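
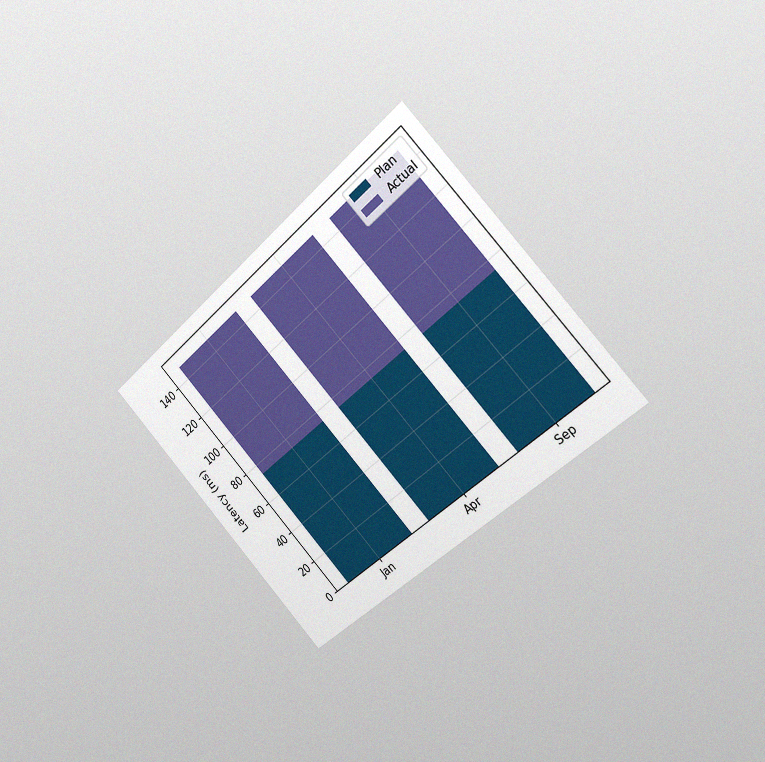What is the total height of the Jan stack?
148ms

The chart is tilted about 43° counter-clockwise and viewed slightly from the right, with some photo noise. The Jan stack's top reaches 148ms on the y-axis.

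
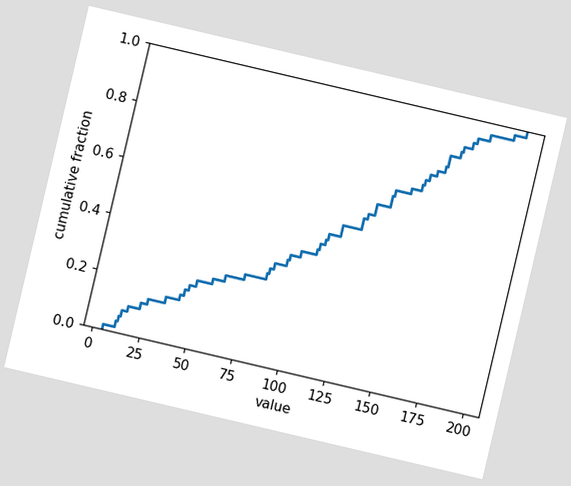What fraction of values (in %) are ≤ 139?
70%

The chart is tilted about 13° clockwise. At x=139 the ECDF step is at 70%.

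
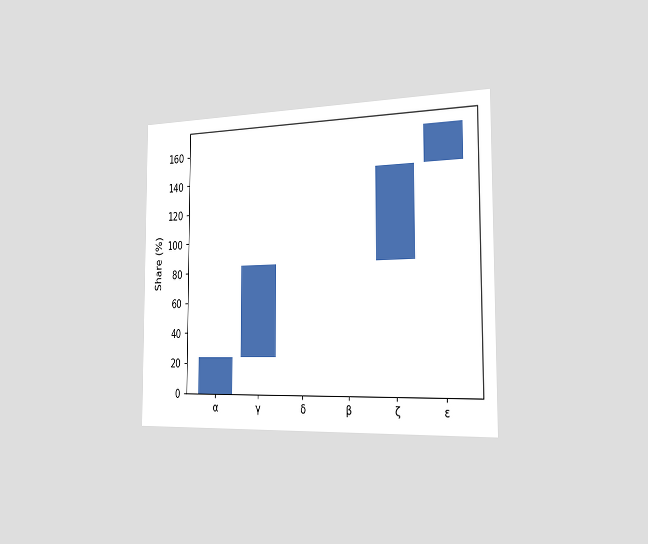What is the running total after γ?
84%

The chart is viewed slightly from the right. After γ the running total reaches 84%.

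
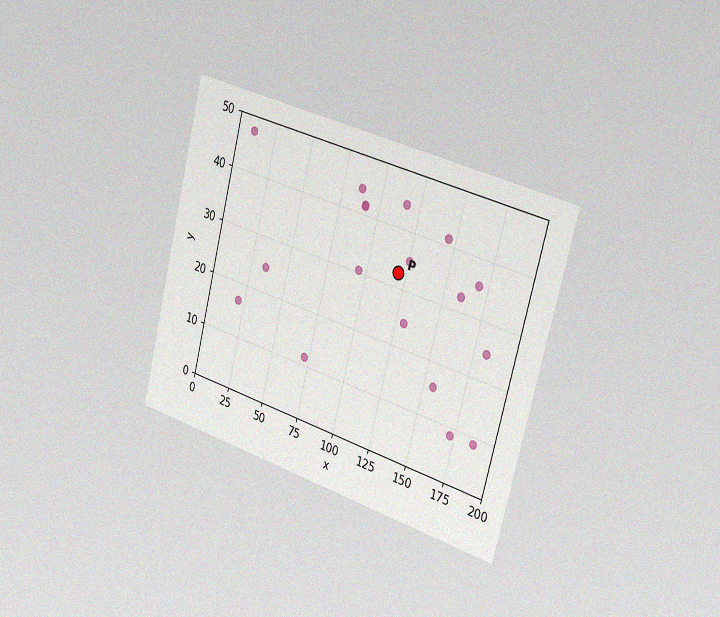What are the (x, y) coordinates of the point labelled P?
The chart is tilted about 14° clockwise and viewed slightly from the right, with some photo noise. Following the gridlines from P to each axis, P sits at (120, 32.5).

(120, 32.5)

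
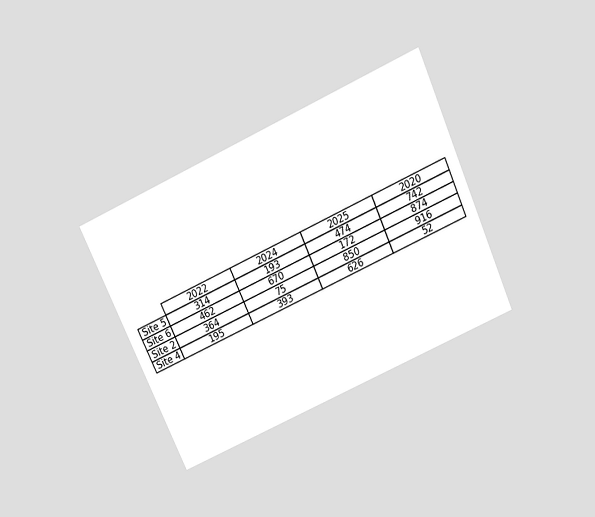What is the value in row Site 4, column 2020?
The chart is tilted about 24° counter-clockwise and viewed slightly from above. The (Site 4, 2020) cell reads 52.

52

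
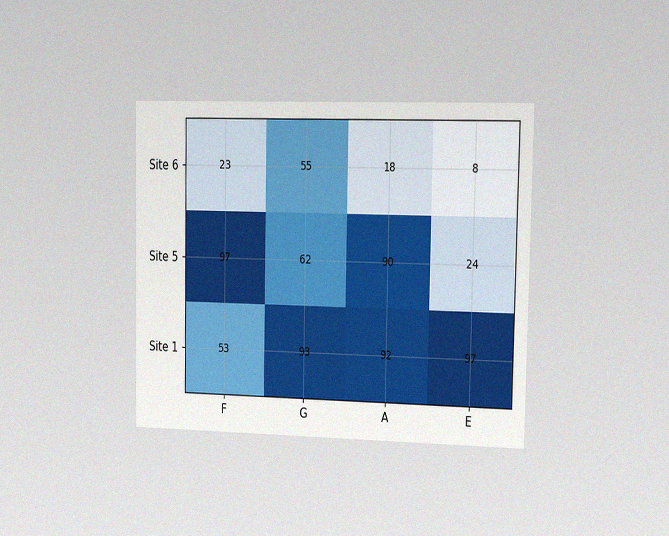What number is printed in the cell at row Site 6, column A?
18

The chart is viewed slightly from the right, with some photo noise. The (Site 6, A) cell reads 18.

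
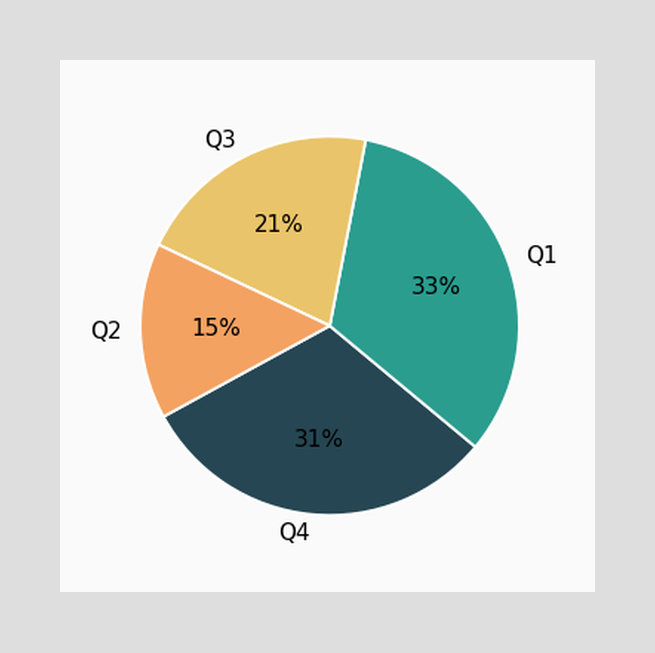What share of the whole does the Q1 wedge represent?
The Q1 slice takes up 33% of the pie.

33%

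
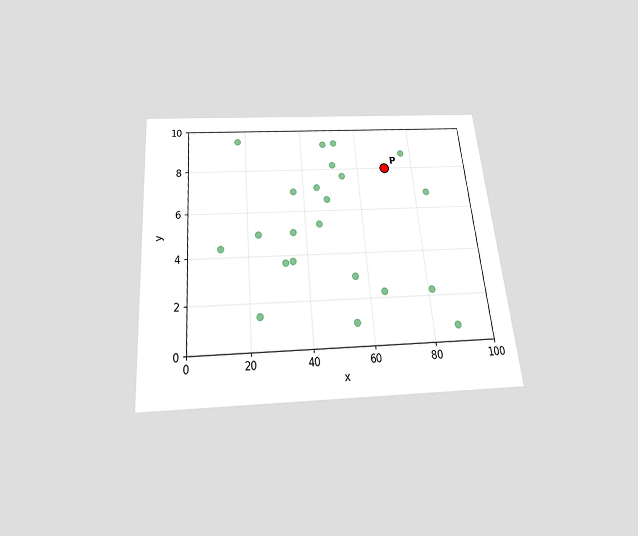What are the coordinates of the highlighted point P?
The chart is tilted about 5° counter-clockwise and viewed slightly from below. Following the gridlines from P to each axis, P sits at (70, 8).

(70, 8)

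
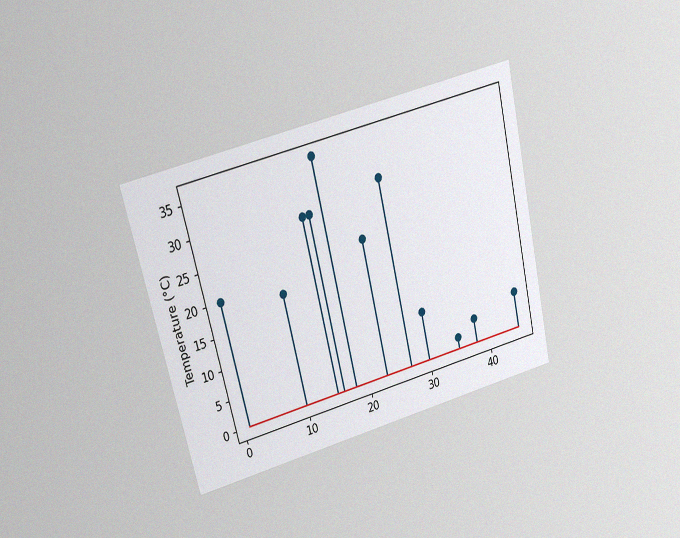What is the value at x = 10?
18°C

The chart is tilted about 14° counter-clockwise and viewed at a slight angle, with some photo noise. The stem at x=10 reaches 18°C.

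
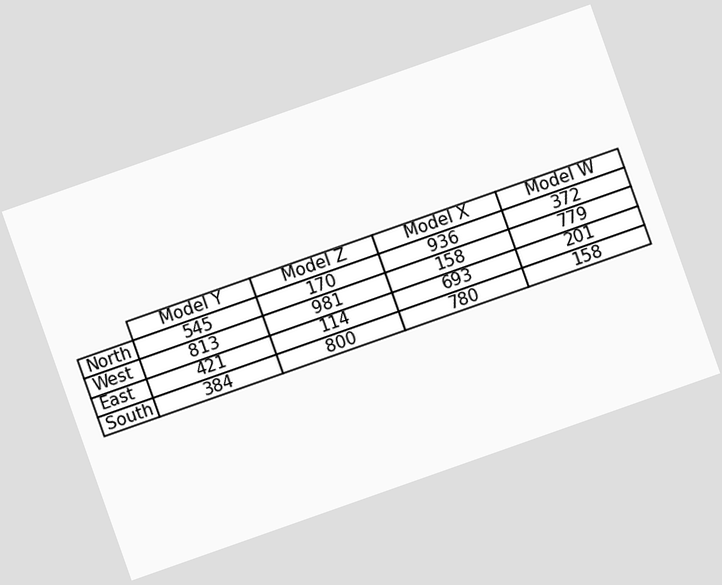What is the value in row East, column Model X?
693

The chart is tilted about 19° counter-clockwise. The (East, Model X) cell reads 693.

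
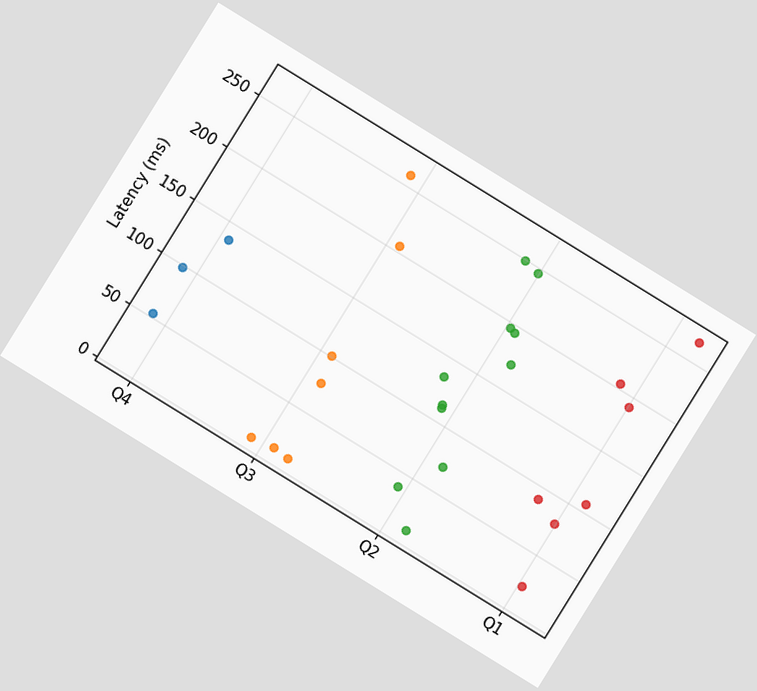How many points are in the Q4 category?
3

The chart is tilted about 32° clockwise. Counting the markers in the Q4 column gives 3.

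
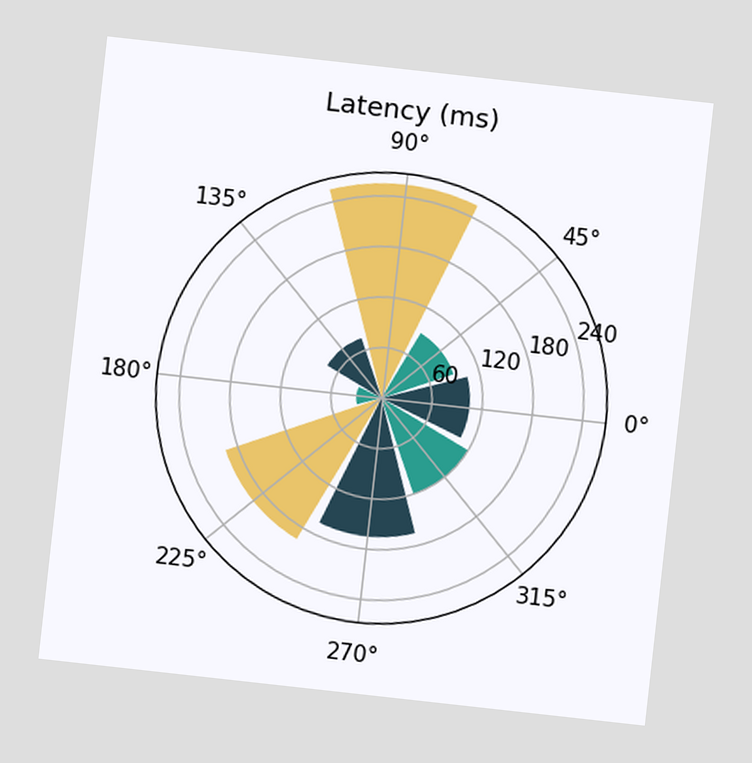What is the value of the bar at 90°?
255ms

The chart is tilted about 6° clockwise. The bar at 90° reaches 255ms on the radial axis.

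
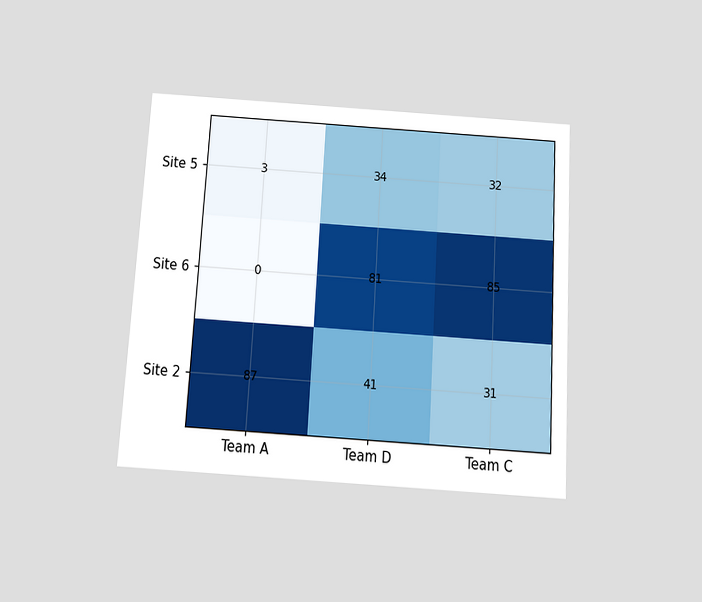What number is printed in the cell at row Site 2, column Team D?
The chart is tilted about 3° clockwise and viewed slightly from below. The (Site 2, Team D) cell reads 41.

41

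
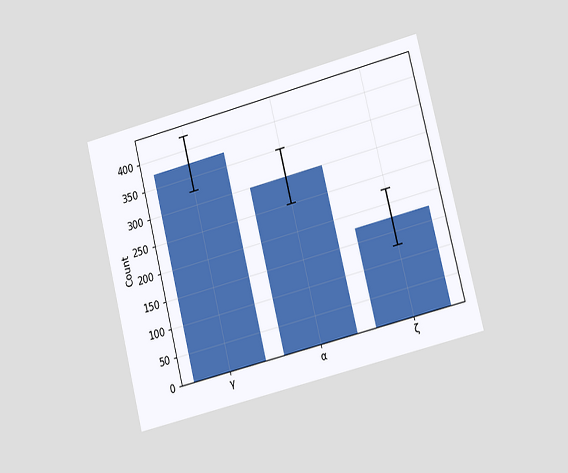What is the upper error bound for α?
The chart is tilted about 14° counter-clockwise and viewed slightly from the right. The α bar's upper whisker reaches 350.

350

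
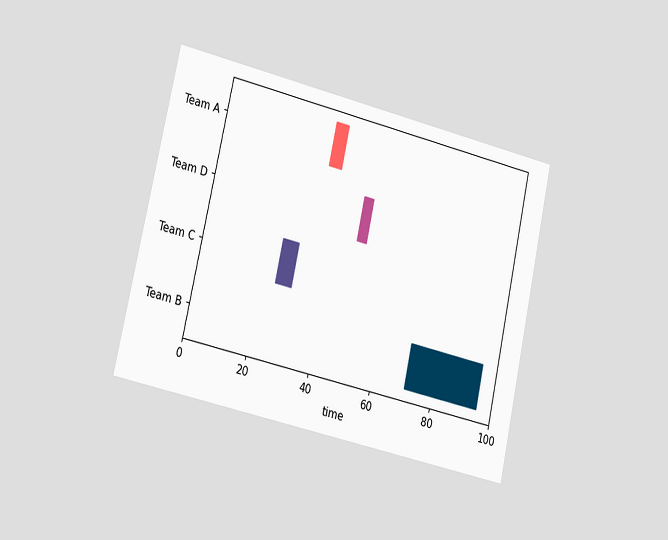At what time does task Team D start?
48

The chart is tilted about 13° clockwise and viewed slightly from the left. The Team D bar begins at t=48.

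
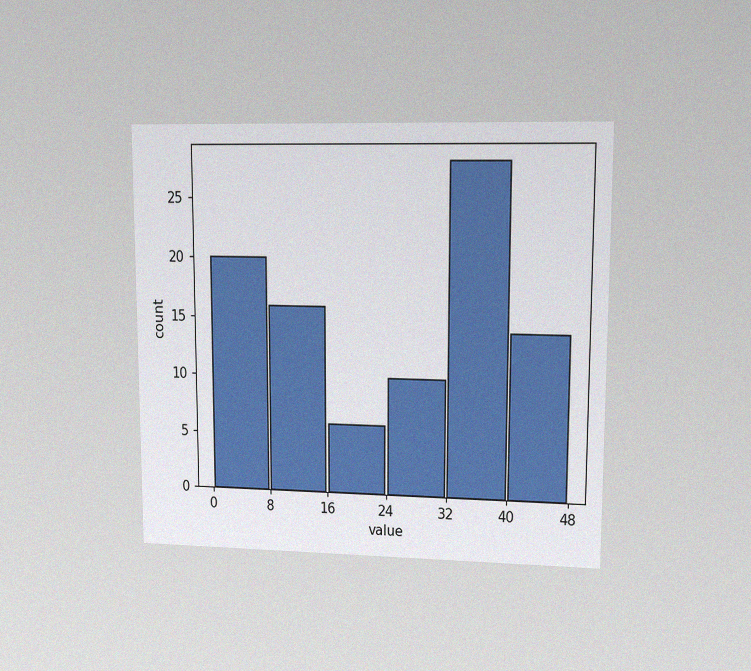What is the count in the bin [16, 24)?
The chart is viewed at a slight angle, with some photo noise. The [16, 24) bin has height 6.

6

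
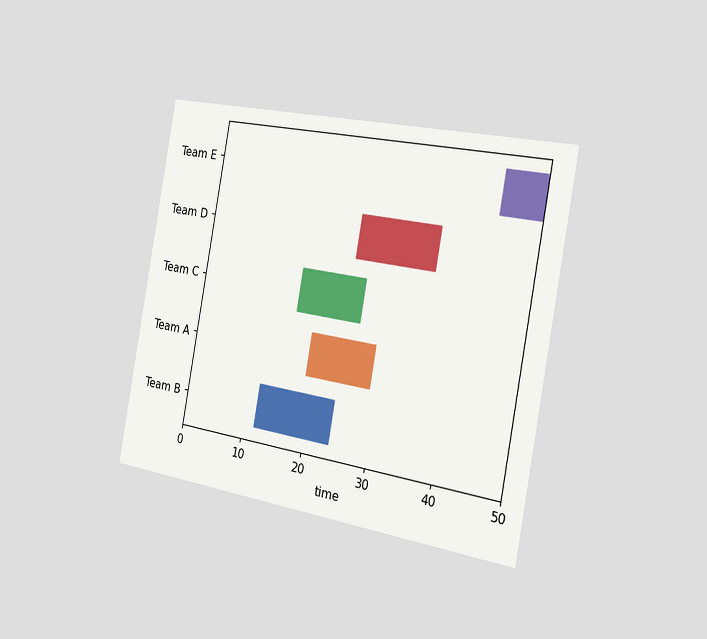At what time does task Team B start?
12

The chart is tilted about 10° clockwise and viewed slightly from the right. The Team B bar begins at t=12.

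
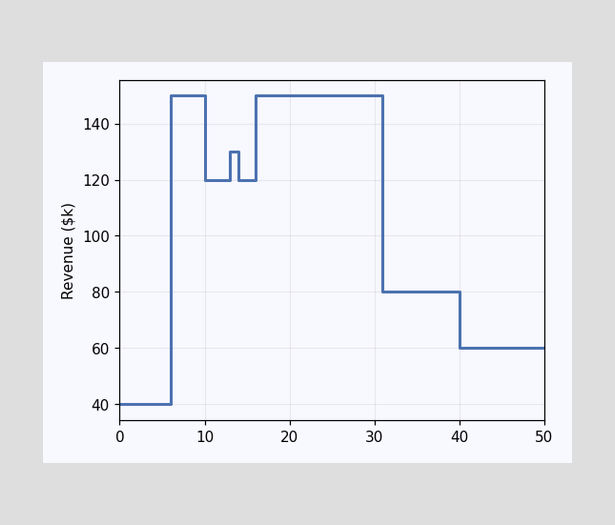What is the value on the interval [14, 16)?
On [14, 16) the step sits at $120k.

$120k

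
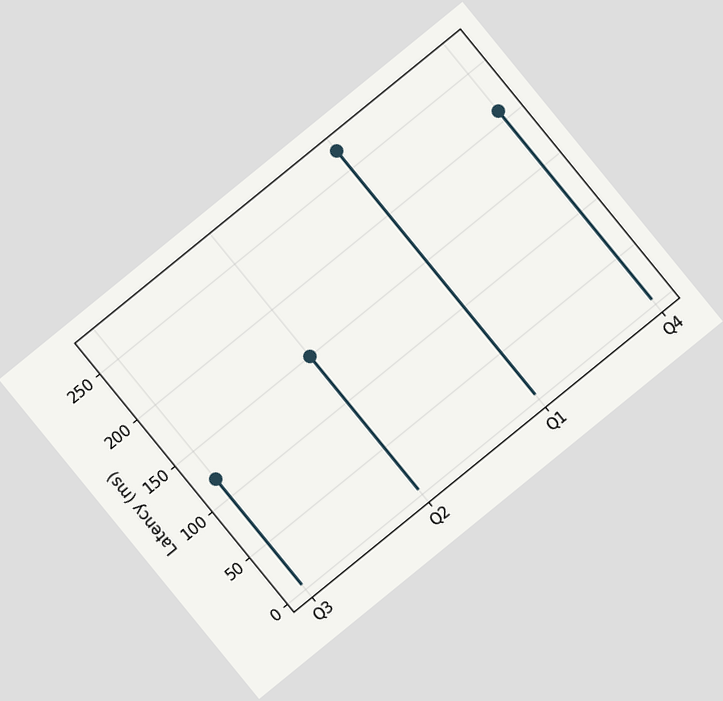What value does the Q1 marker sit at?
The chart is tilted about 39° counter-clockwise. The Q1 marker sits at 270ms.

270ms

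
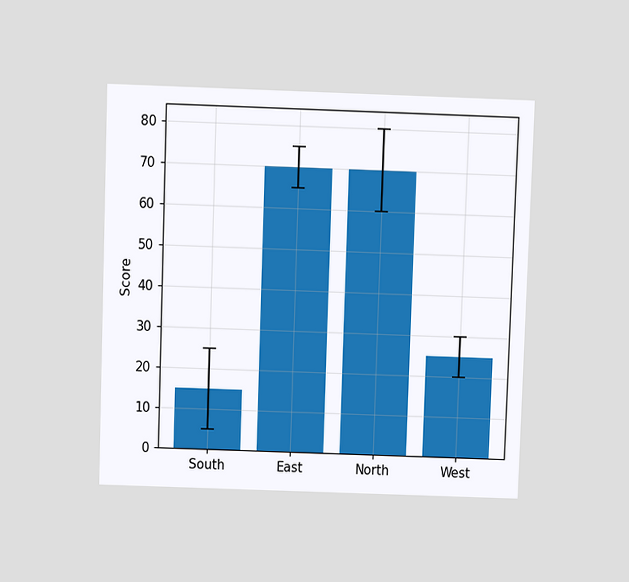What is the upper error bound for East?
The chart is viewed at a slight angle. The East bar's upper whisker reaches 75.

75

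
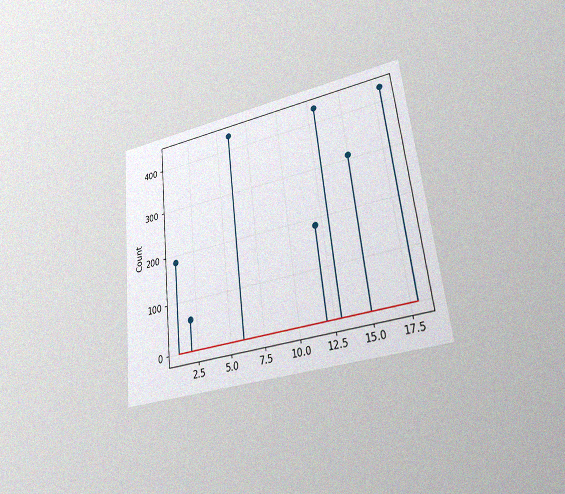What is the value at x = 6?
The chart is tilted about 6° counter-clockwise and viewed at a slight angle, with some photo noise. The stem at x=6 reaches 434.

434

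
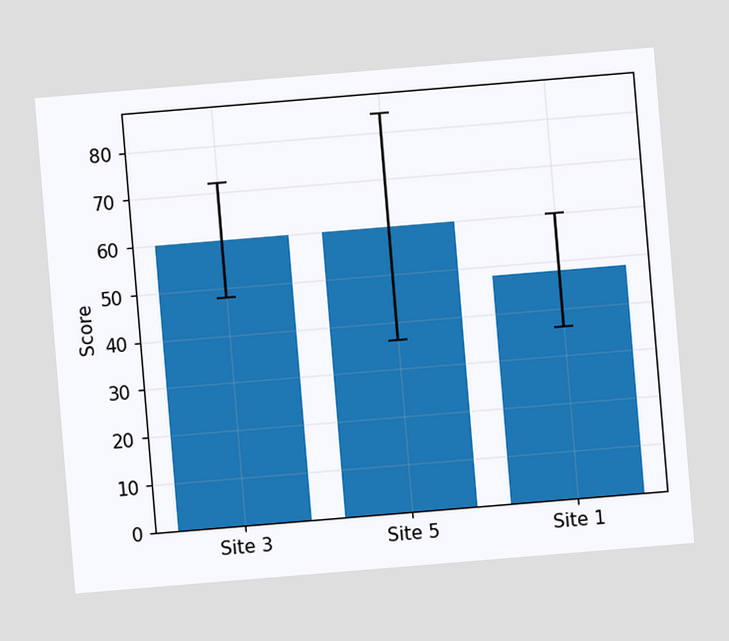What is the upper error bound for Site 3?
72

The chart is tilted about 5° counter-clockwise. The Site 3 bar's upper whisker reaches 72.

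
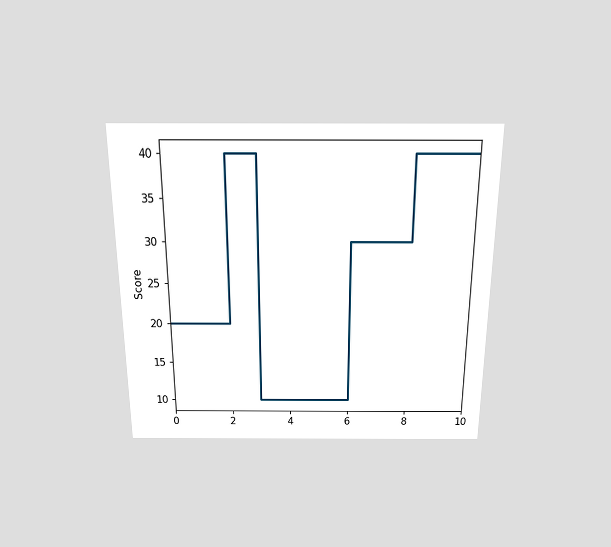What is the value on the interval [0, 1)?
20

The chart is viewed slightly from above. On [0, 1) the step sits at 20.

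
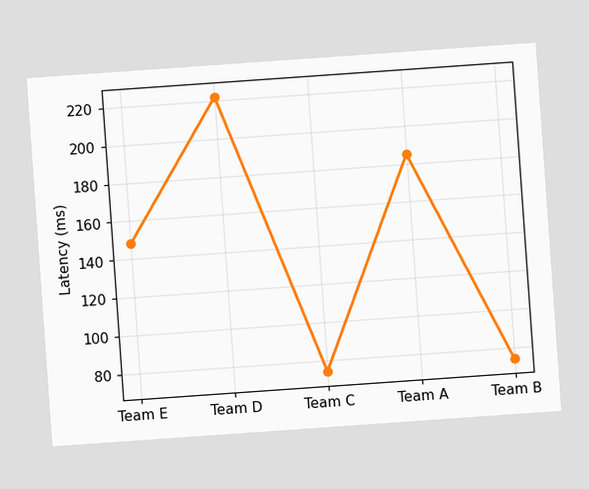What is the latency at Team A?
185ms

The chart is tilted about 4° counter-clockwise. At Team A, the line is at 185ms.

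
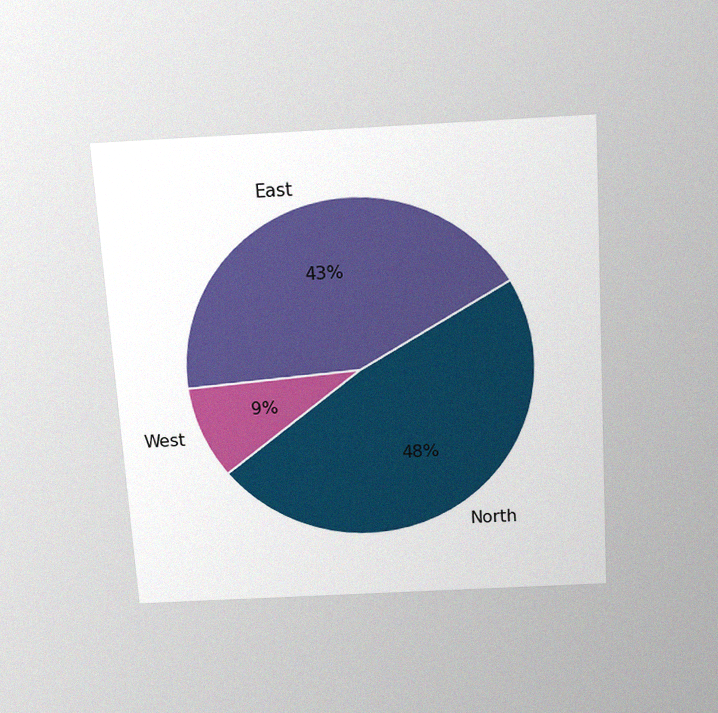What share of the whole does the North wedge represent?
The chart is tilted about 4° counter-clockwise and viewed slightly from above, with some photo noise. The North slice takes up 48% of the pie.

48%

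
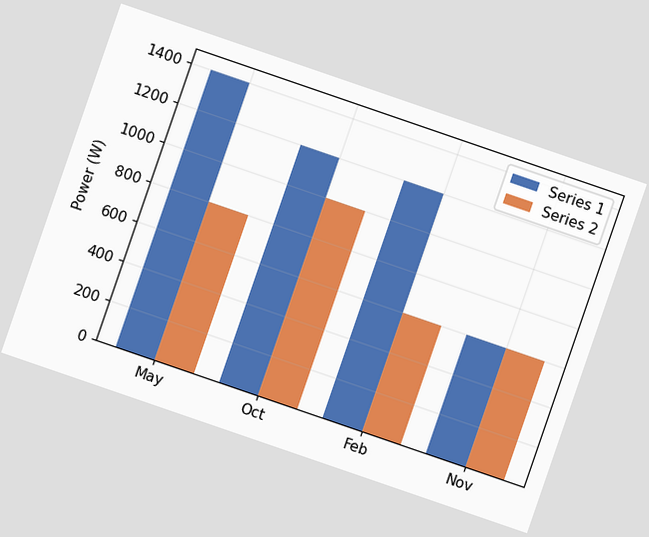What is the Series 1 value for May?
The chart is tilted about 19° clockwise. The Series 1 bar at May reaches 1400W on the y-axis.

1400W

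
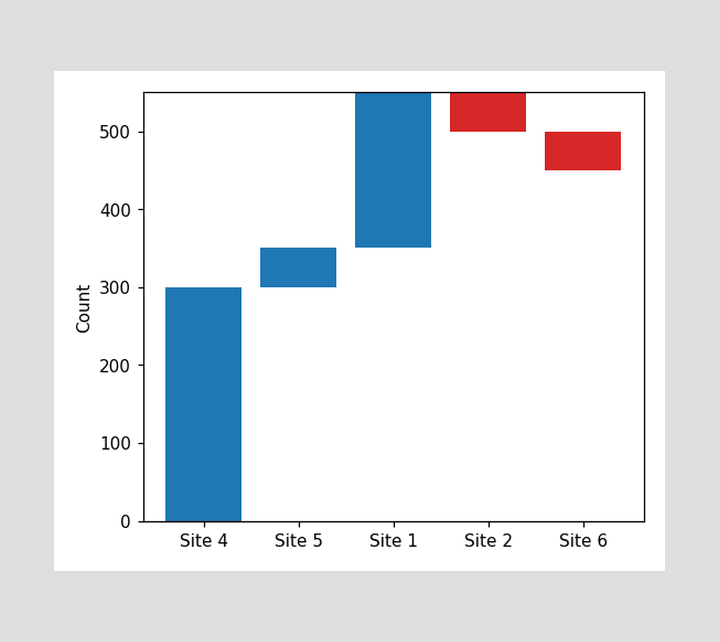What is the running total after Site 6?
450

After Site 6 the running total reaches 450.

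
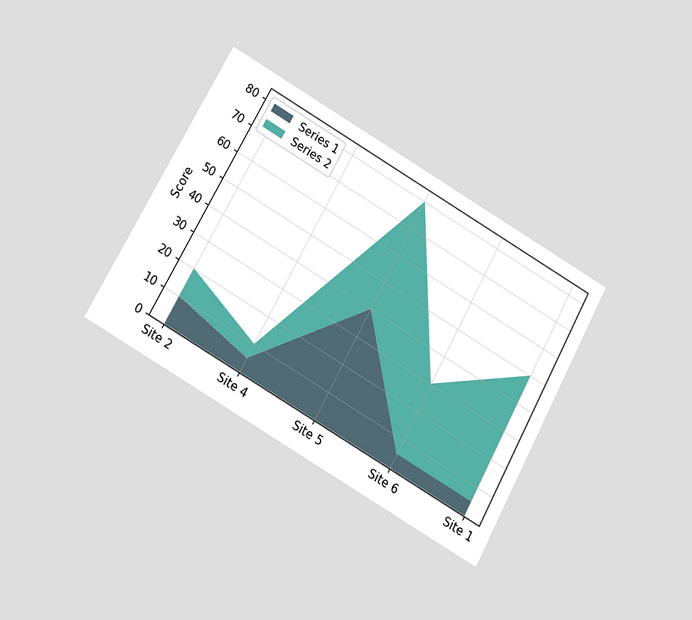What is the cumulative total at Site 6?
30

The chart is tilted about 29° clockwise and viewed at a slight angle. The stacked total at Site 6 reaches 30.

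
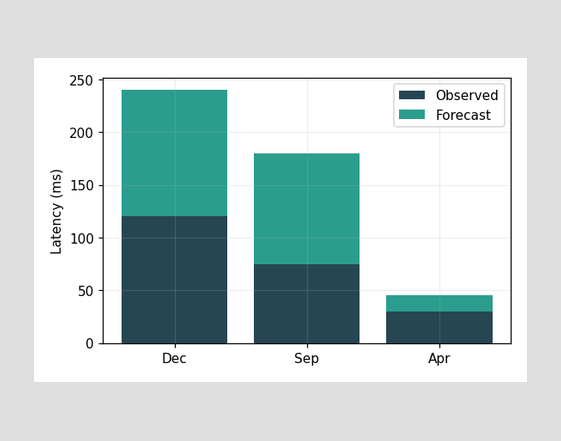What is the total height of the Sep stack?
180ms

The Sep stack's top reaches 180ms on the y-axis.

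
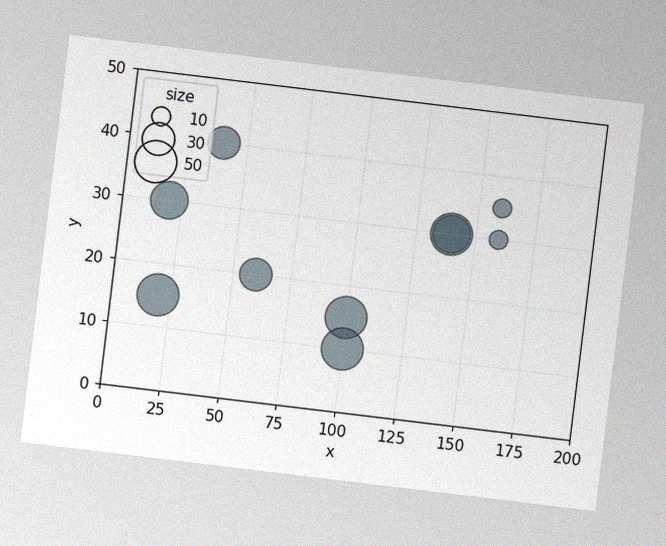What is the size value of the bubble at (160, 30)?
The chart is tilted about 7° clockwise, with some photo noise. Matching the bubble at (160, 30) against the size legend gives 10.

10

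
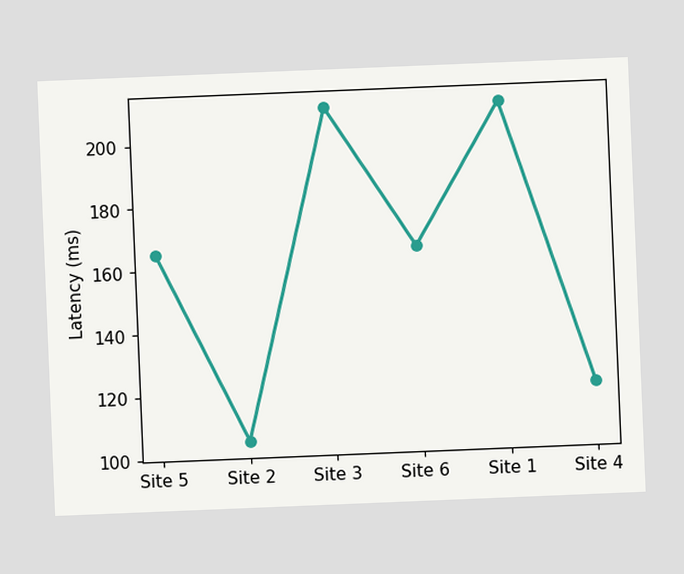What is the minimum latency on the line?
The chart is tilted about 2° counter-clockwise. The lowest point is at Site 2, and reading across to the y-axis gives 105ms.

105ms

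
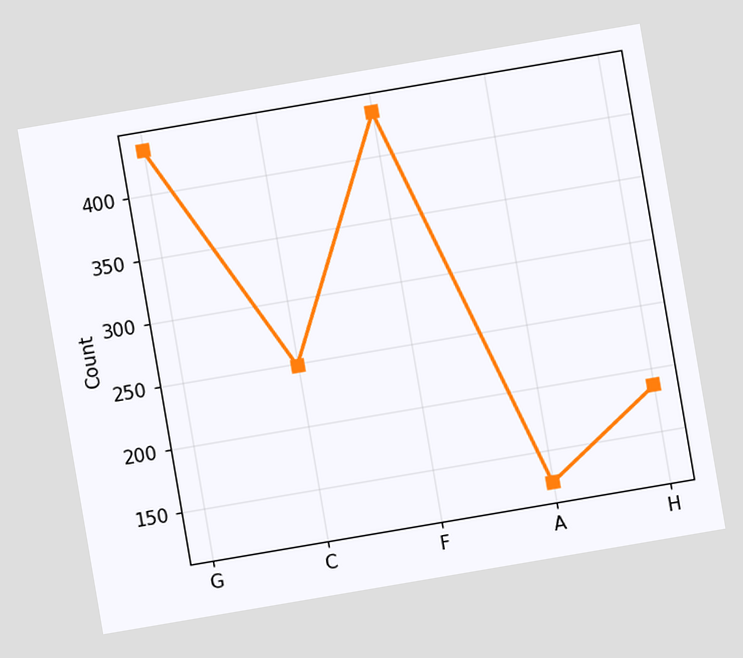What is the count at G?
434

The chart is tilted about 10° counter-clockwise. At G, the line is at 434.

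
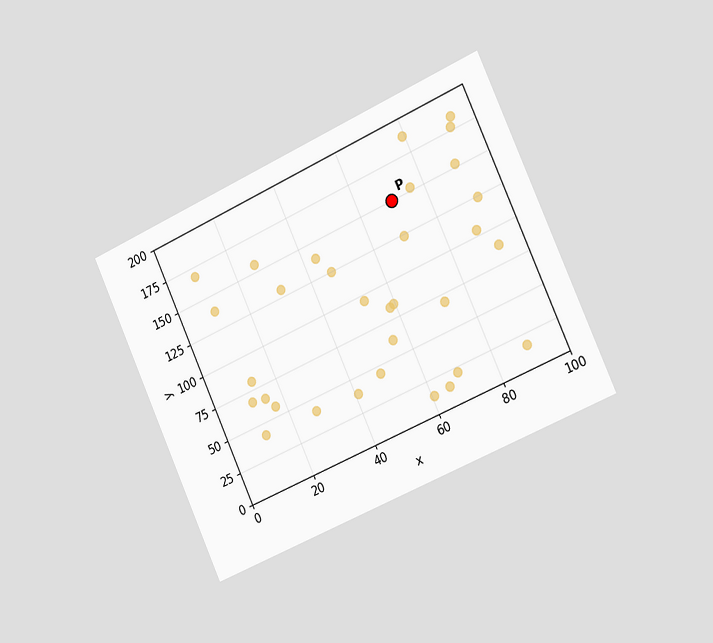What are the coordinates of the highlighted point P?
(70, 150)

The chart is tilted about 24° counter-clockwise and viewed slightly from the right. Following the gridlines from P to each axis, P sits at (70, 150).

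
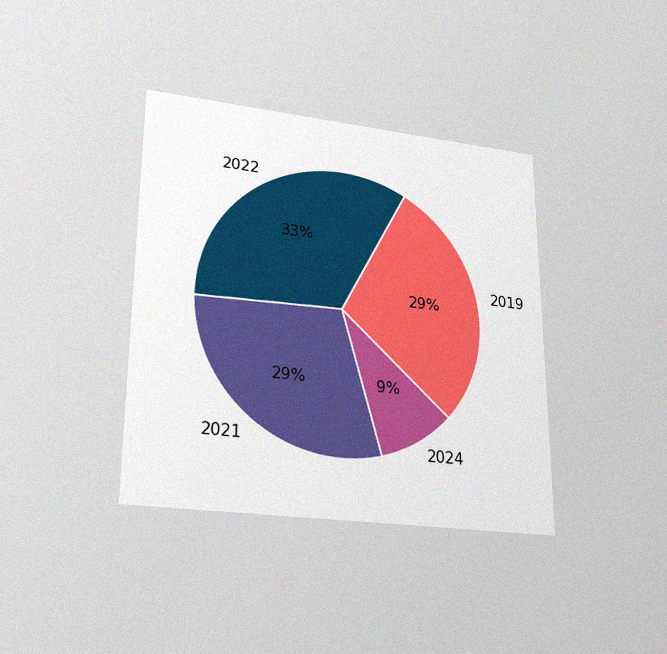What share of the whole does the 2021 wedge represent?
The chart is viewed slightly from below, with some photo noise. The 2021 slice takes up 29% of the pie.

29%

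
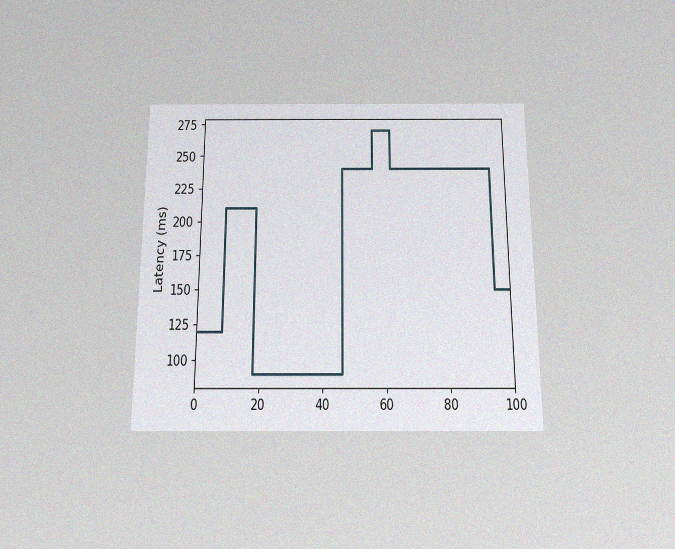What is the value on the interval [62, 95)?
The chart is viewed slightly from below, with some photo noise. On [62, 95) the step sits at 240ms.

240ms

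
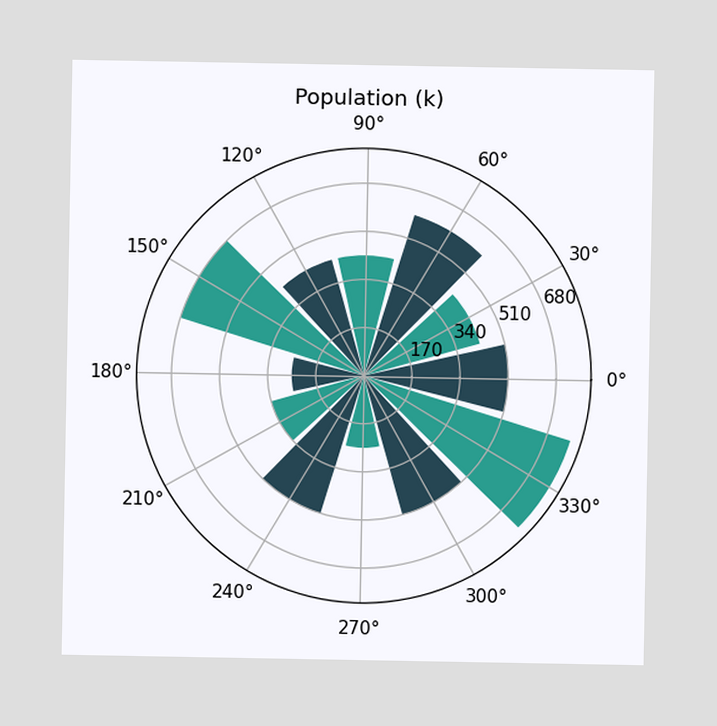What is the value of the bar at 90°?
The bar at 90° reaches 425k on the radial axis.

425k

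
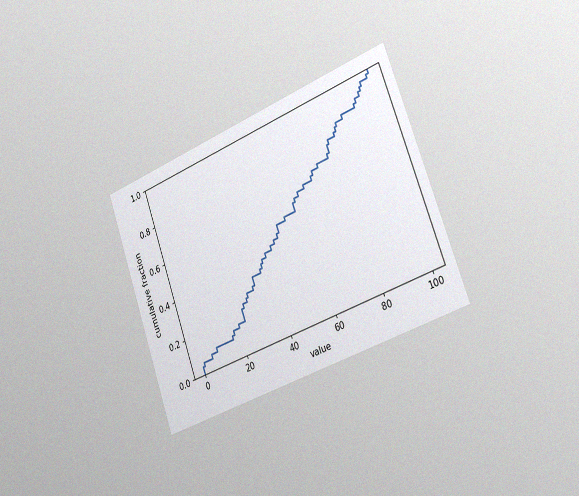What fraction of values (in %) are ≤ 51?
The chart is tilted about 20° counter-clockwise and viewed slightly from the right, with some photo noise. At x=51 the ECDF step is at 54%.

54%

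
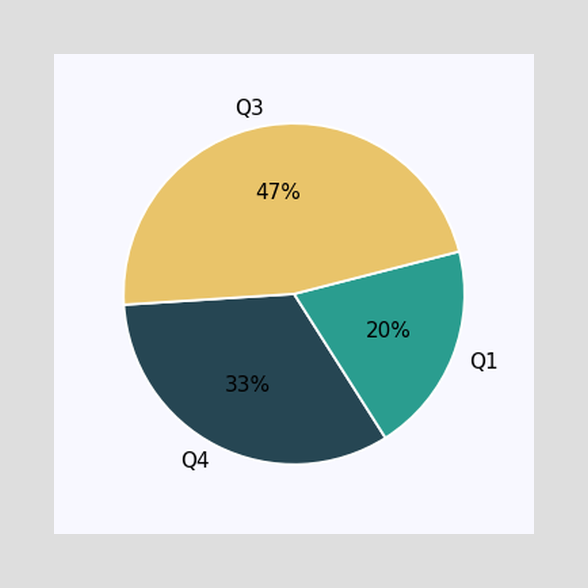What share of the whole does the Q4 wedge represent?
33%

The Q4 slice takes up 33% of the pie.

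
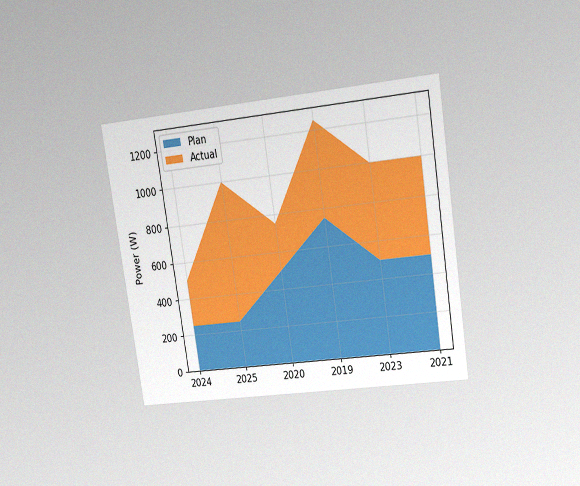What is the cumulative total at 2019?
1250W

The chart is tilted about 9° counter-clockwise and viewed at a slight angle, with some photo noise. The stacked total at 2019 reaches 1250W.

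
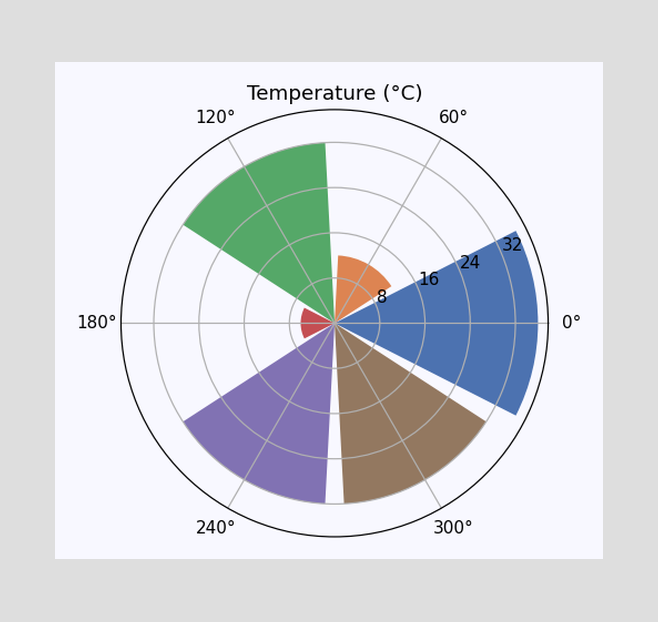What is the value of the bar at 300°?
The bar at 300° reaches 32°C on the radial axis.

32°C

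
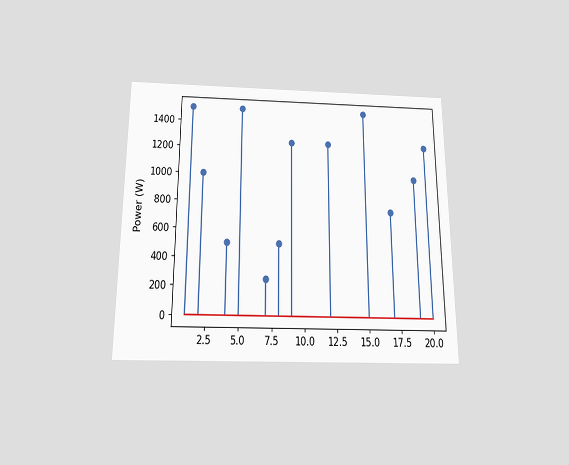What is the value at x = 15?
The chart is viewed slightly from below. The stem at x=15 reaches 1500W.

1500W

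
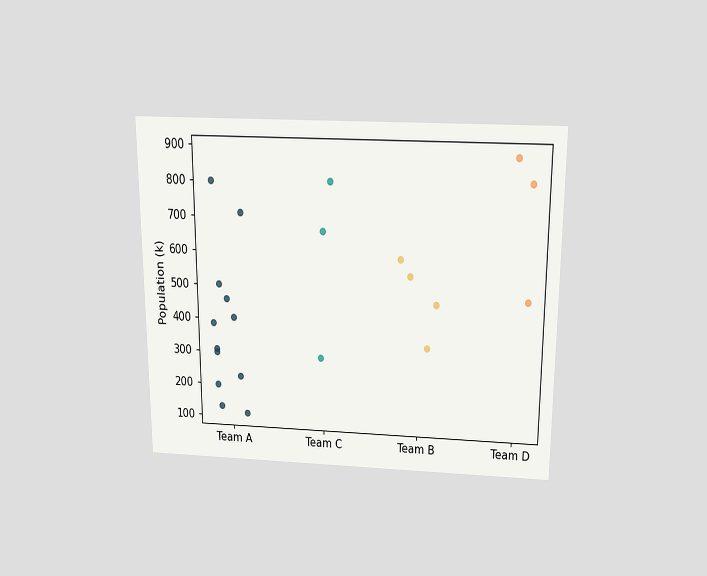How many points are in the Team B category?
The chart is viewed slightly from above. Counting the markers in the Team B column gives 4.

4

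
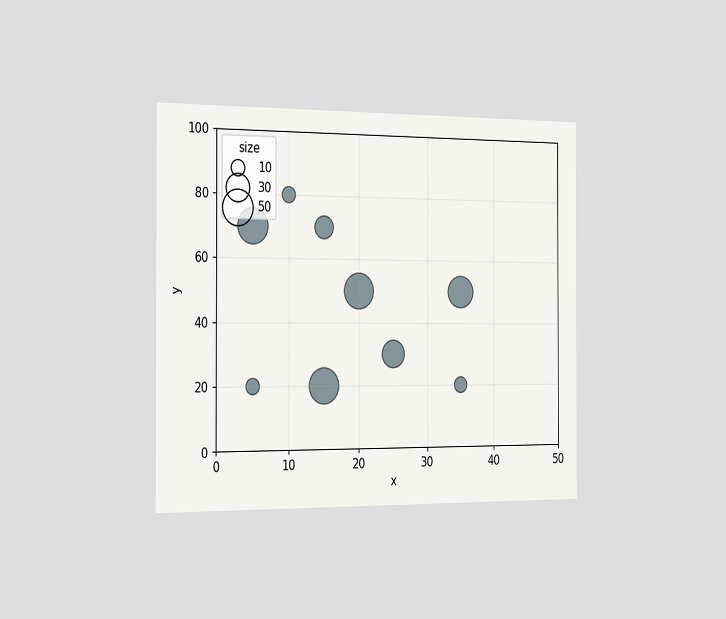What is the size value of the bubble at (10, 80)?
10

The chart is viewed slightly from the left. Matching the bubble at (10, 80) against the size legend gives 10.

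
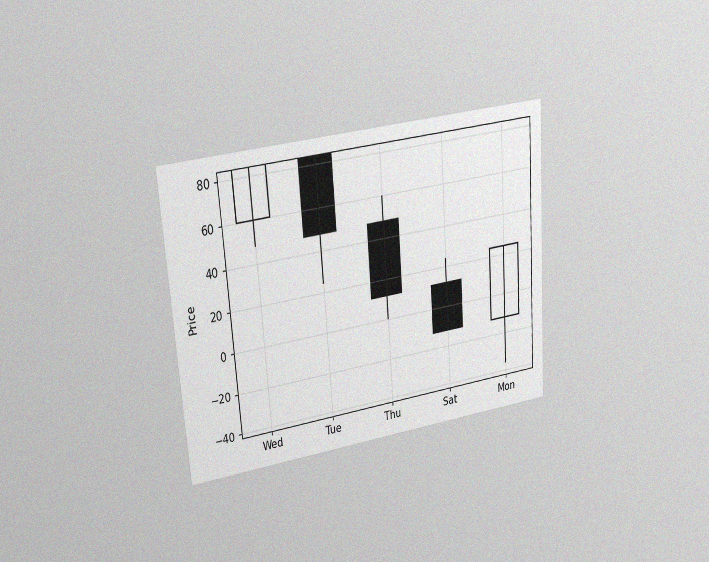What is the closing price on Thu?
12

The chart is tilted about 4° counter-clockwise and viewed at a slight angle, with some photo noise. The Thu candle closes at 12.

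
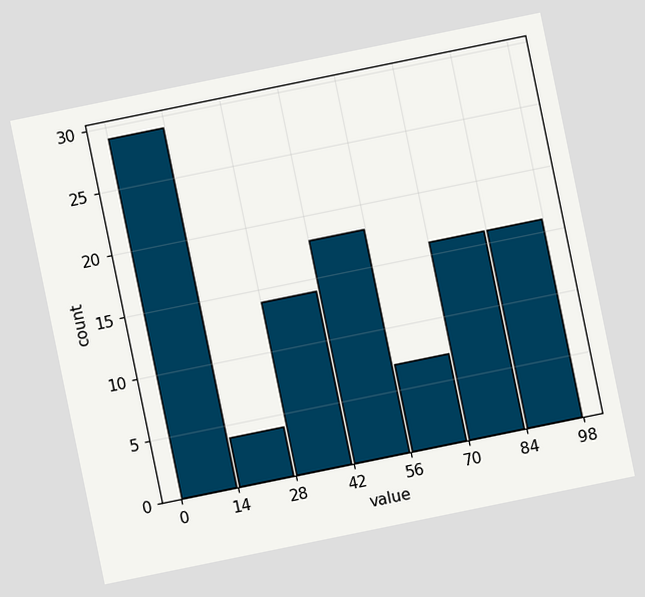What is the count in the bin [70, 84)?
The chart is tilted about 12° counter-clockwise. The [70, 84) bin has height 16.

16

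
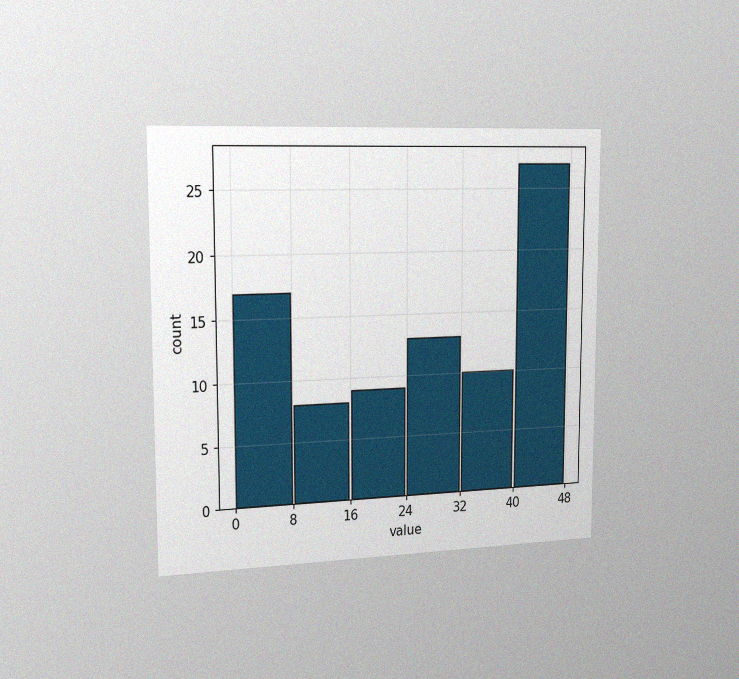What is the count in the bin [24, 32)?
13

The chart is viewed slightly from the left, with some photo noise. The [24, 32) bin has height 13.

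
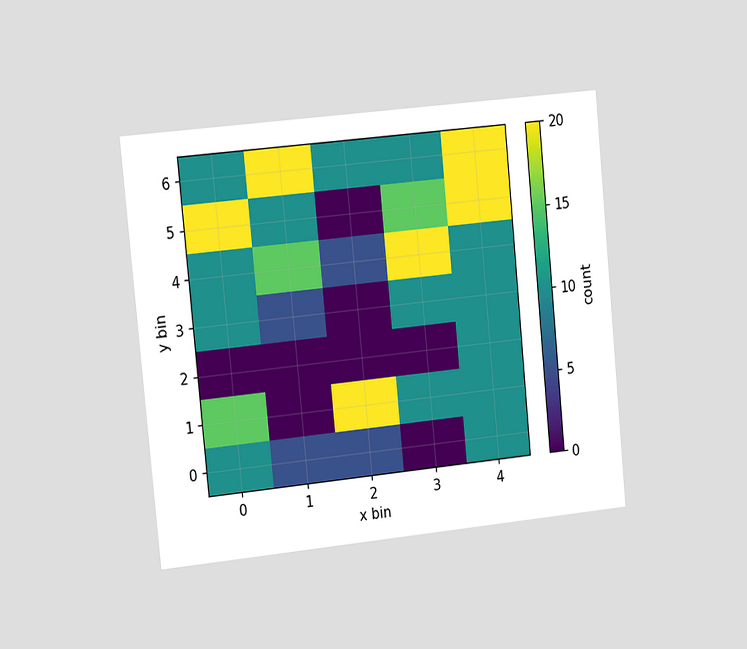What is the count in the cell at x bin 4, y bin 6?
20

The chart is tilted about 6° counter-clockwise and viewed slightly from the left. Matching the cell (4, 6) against the colorbar gives 20.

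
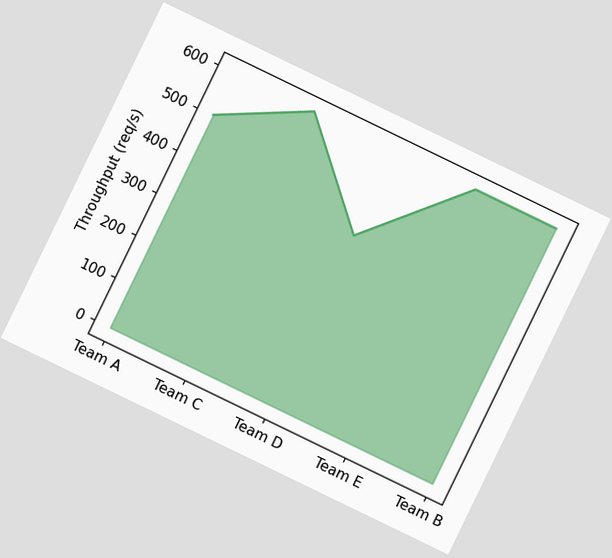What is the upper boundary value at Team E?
600req/s

The chart is tilted about 26° clockwise. At Team E the upper boundary is at 600req/s.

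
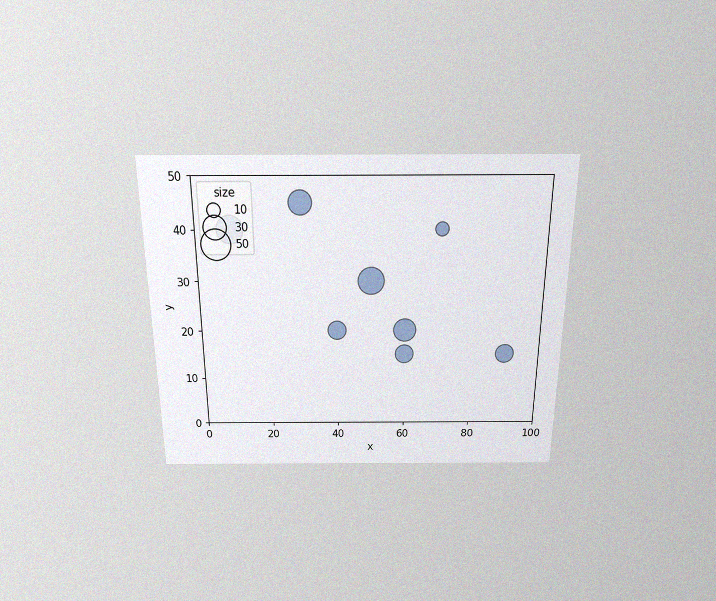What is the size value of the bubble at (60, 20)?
The chart is viewed slightly from above, with some photo noise. Matching the bubble at (60, 20) against the size legend gives 30.

30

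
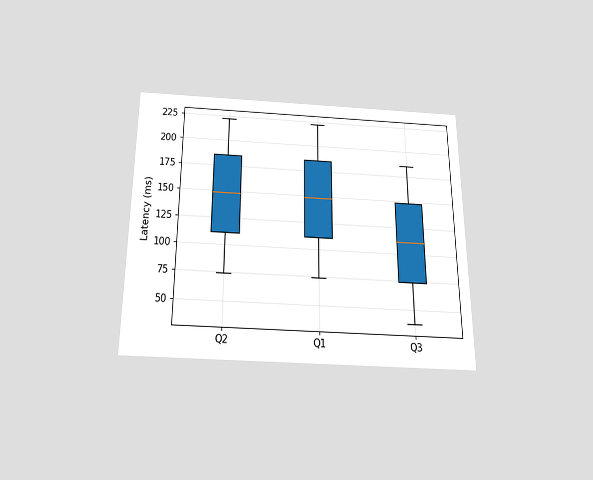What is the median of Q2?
The chart is viewed slightly from below. The median line in the Q2 box sits at 148ms.

148ms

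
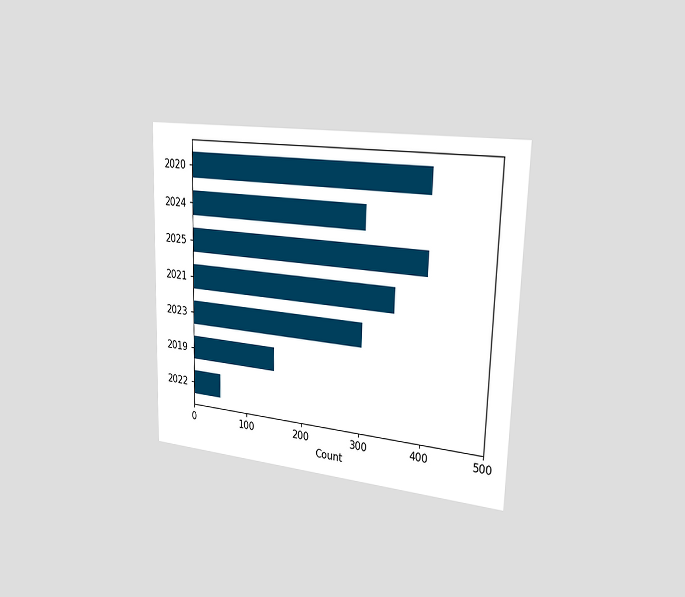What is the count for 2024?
300

The chart is viewed slightly from the right. Reading along the chart's x-axis, the 2024 bar reaches 300.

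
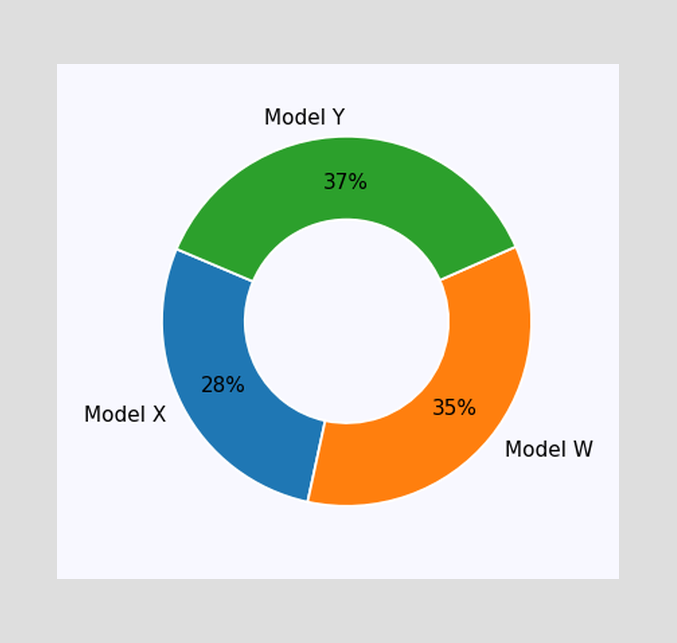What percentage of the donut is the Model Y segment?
37%

The Model Y segment takes up 37% of the ring.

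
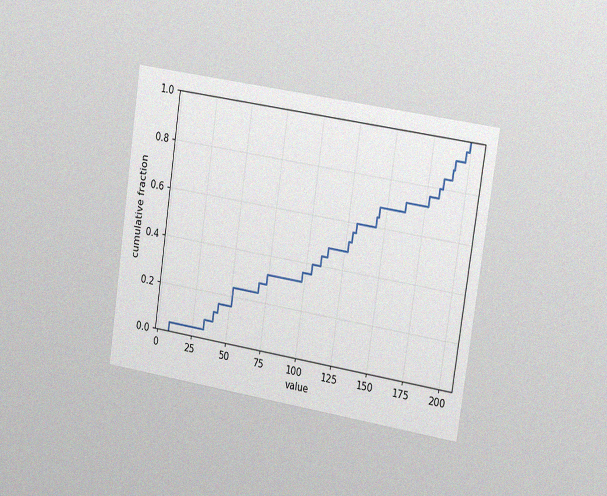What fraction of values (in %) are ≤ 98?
The chart is tilted about 8° clockwise and viewed slightly from the right, with some photo noise. At x=98 the ECDF step is at 36%.

36%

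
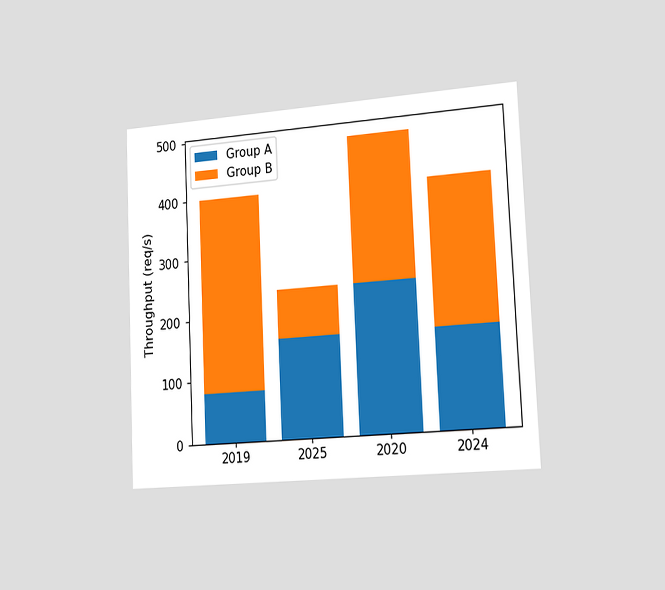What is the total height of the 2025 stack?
240req/s

The chart is tilted about 3° counter-clockwise and viewed slightly from the right. The 2025 stack's top reaches 240req/s on the y-axis.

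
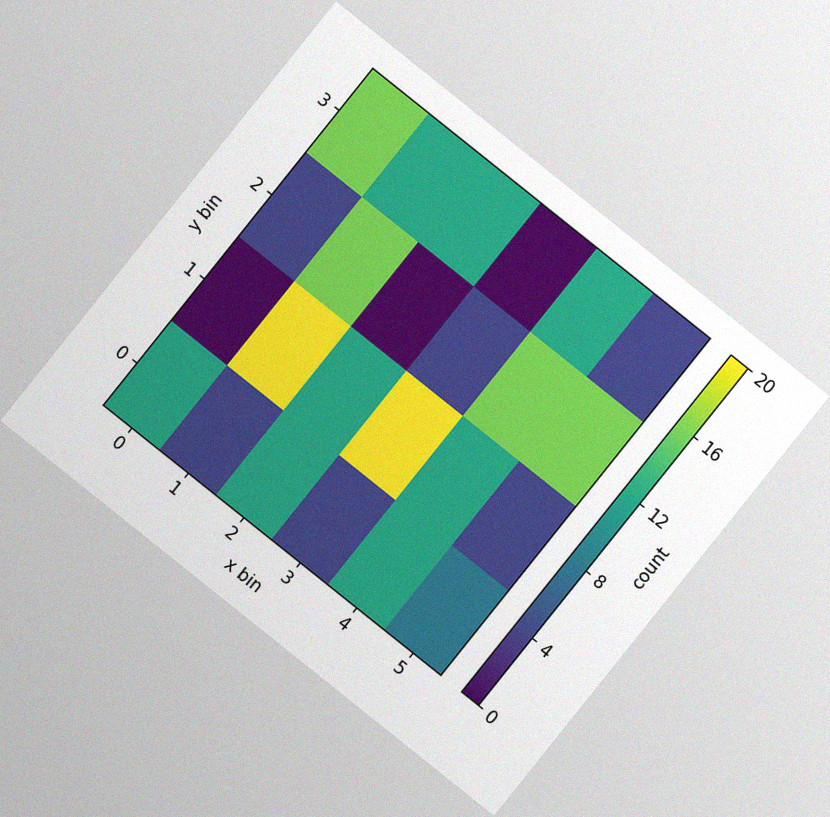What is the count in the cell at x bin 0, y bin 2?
4

The chart is tilted about 39° clockwise, with some photo noise. Matching the cell (0, 2) against the colorbar gives 4.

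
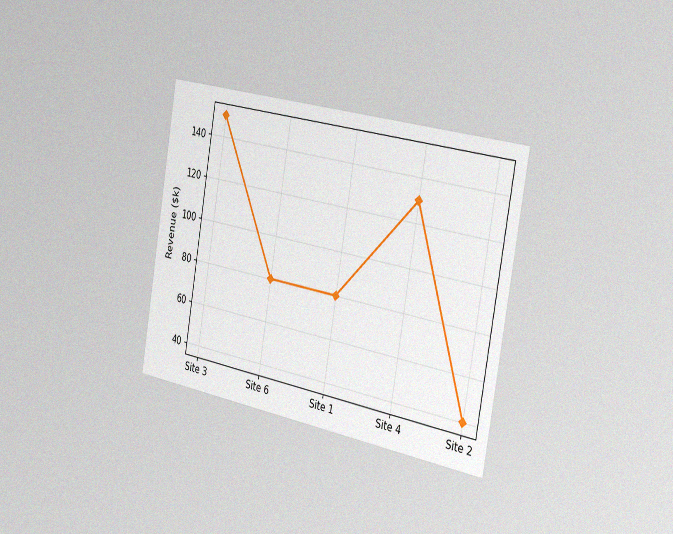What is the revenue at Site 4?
The chart is tilted about 10° clockwise and viewed slightly from the right, with some photo noise. At Site 4, the line is at $130k.

$130k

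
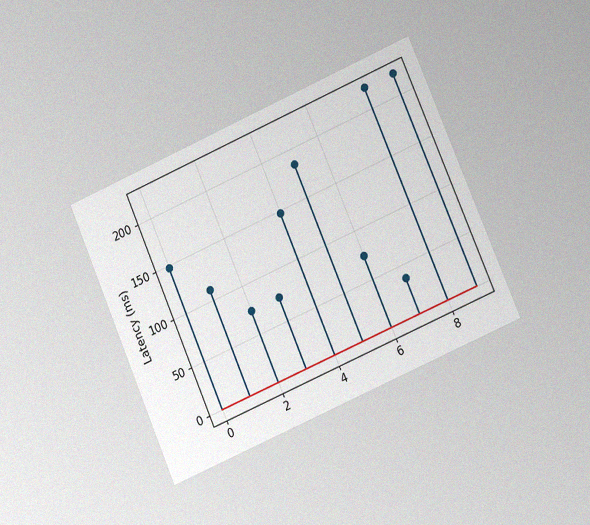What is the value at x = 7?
The chart is tilted about 23° counter-clockwise and viewed slightly from the right, with some photo noise. The stem at x=7 reaches 37ms.

37ms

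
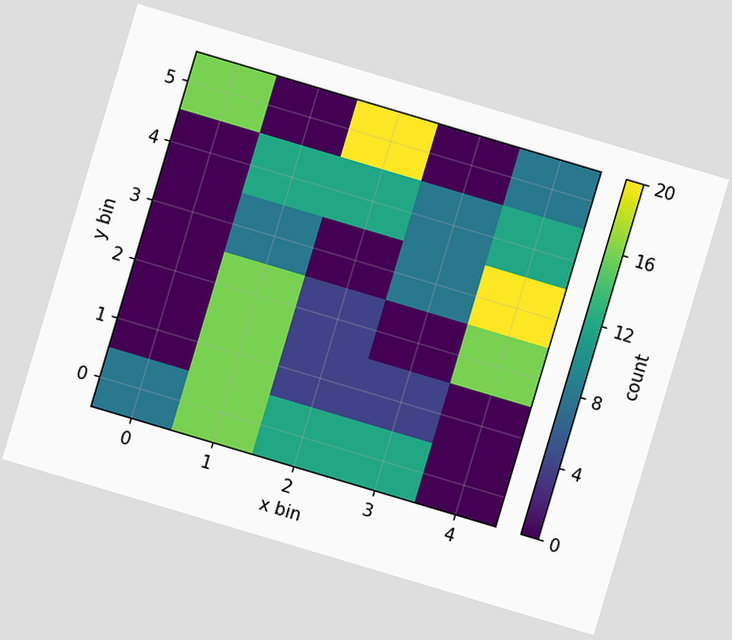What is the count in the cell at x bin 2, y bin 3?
0

The chart is tilted about 17° clockwise. Matching the cell (2, 3) against the colorbar gives 0.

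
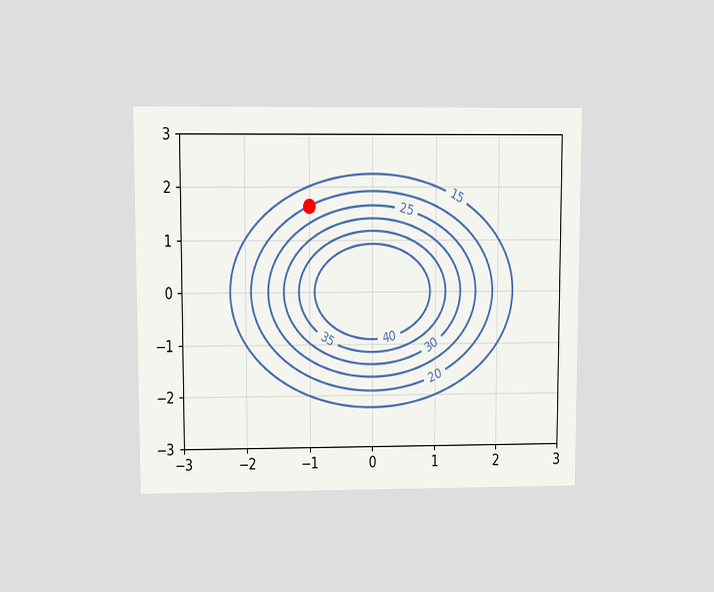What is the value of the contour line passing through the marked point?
The chart is viewed at a slight angle. The marked point sits on the contour labelled 20.

20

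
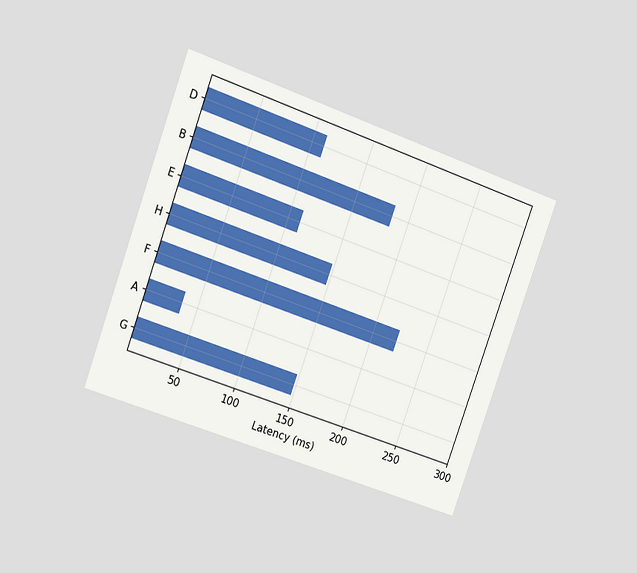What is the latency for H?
148ms

The chart is tilted about 20° clockwise and viewed slightly from the left. Reading along the chart's x-axis, the H bar reaches 148ms.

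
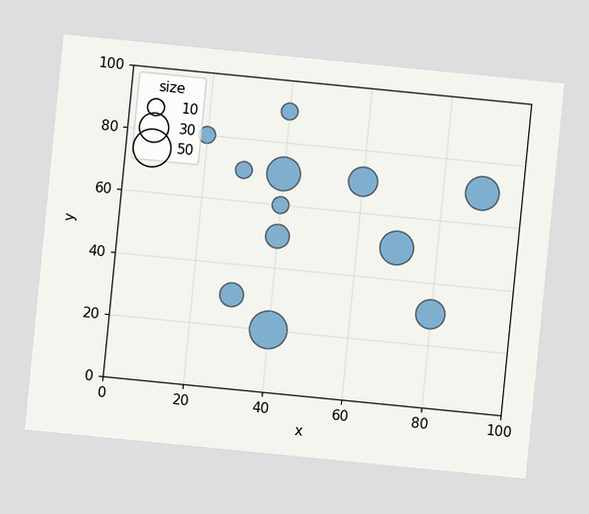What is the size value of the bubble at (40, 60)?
The chart is tilted about 6° clockwise. Matching the bubble at (40, 60) against the size legend gives 10.

10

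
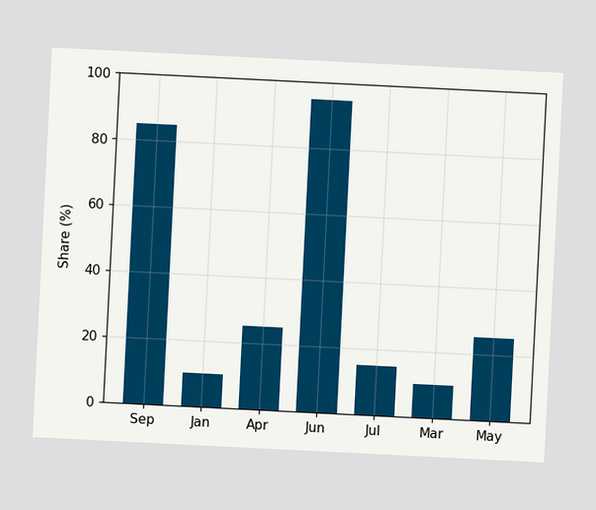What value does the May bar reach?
25%

The chart is tilted about 3° clockwise. Reading along the chart's y-axis, the May bar reaches 25%.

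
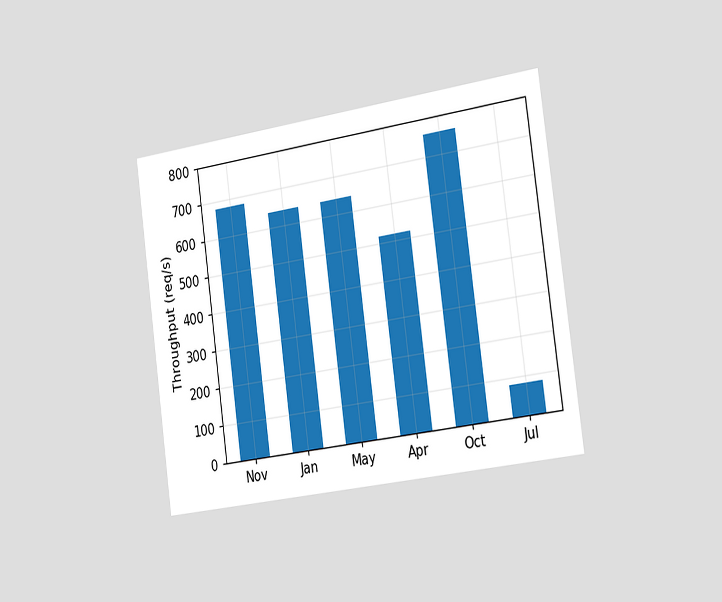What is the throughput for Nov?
680req/s

The chart is tilted about 8° counter-clockwise and viewed slightly from the right. Reading along the chart's y-axis, the Nov bar reaches 680req/s.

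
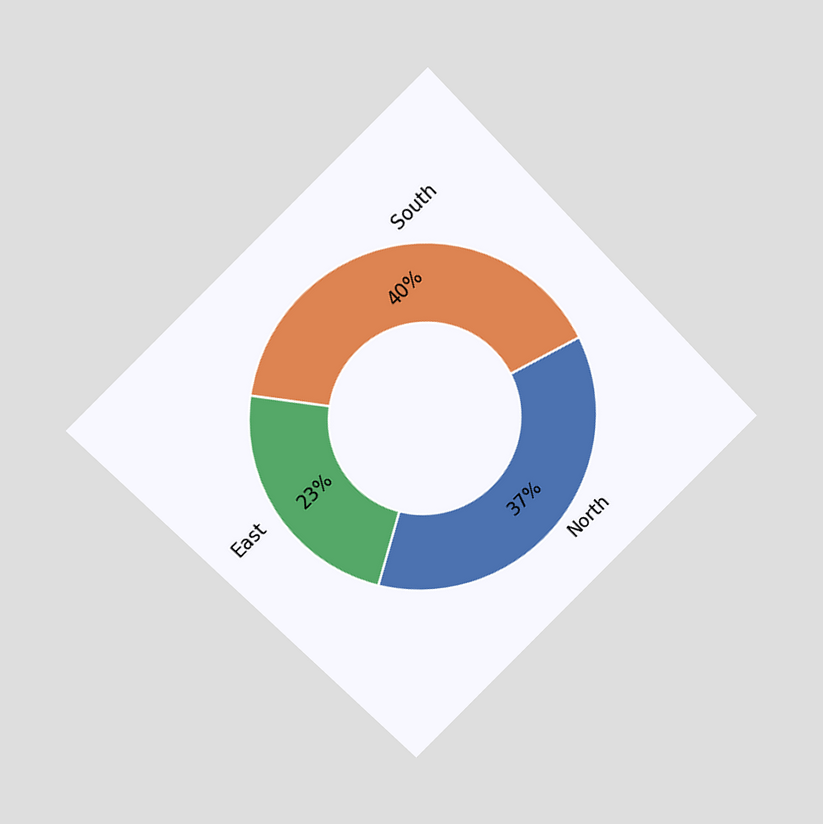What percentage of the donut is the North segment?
37%

The chart is tilted about 45° counter-clockwise and viewed at a slight angle. The North segment takes up 37% of the ring.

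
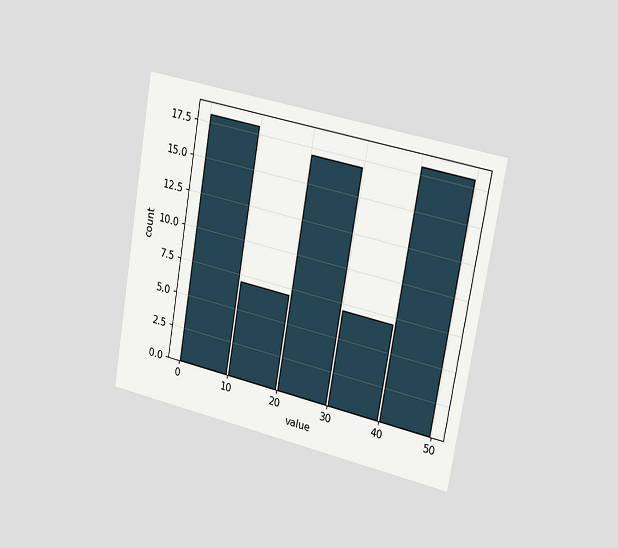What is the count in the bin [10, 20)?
The chart is tilted about 10° clockwise and viewed slightly from the right. The [10, 20) bin has height 7.

7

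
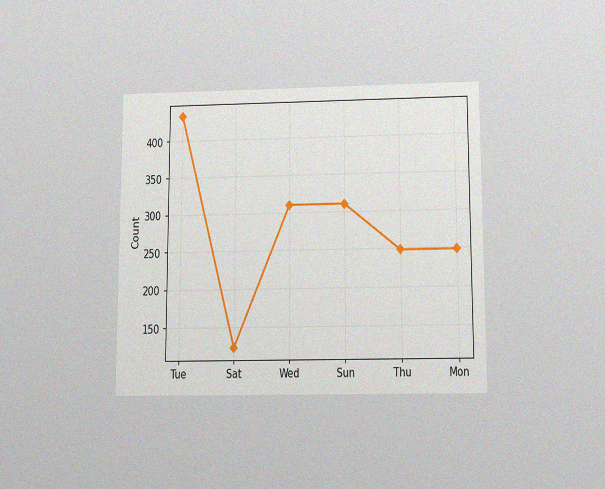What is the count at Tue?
The chart is viewed slightly from below, with some photo noise. At Tue, the line is at 434.

434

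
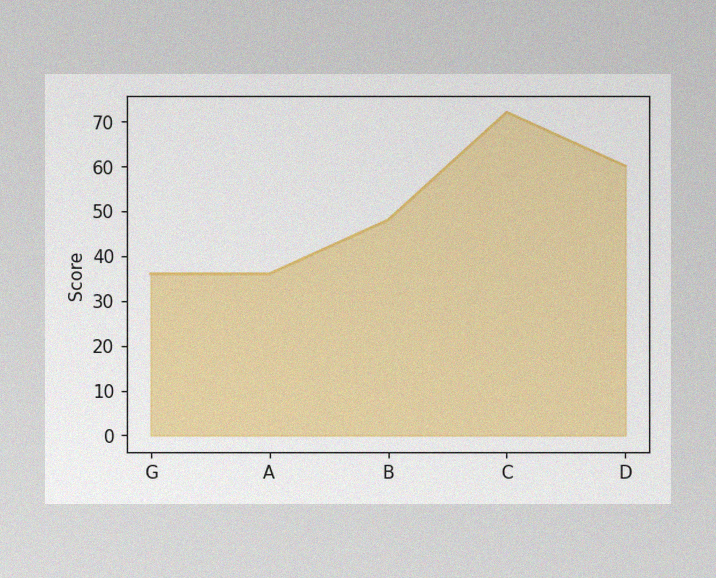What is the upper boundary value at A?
The image has some photo noise and uneven lighting. At A the upper boundary is at 36.

36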